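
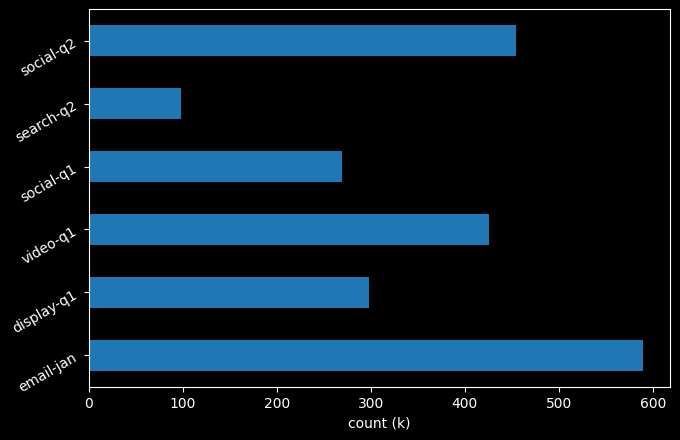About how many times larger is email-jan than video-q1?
≈ 1.33×

email-jan ≈ 600, video-q1 ≈ 450; 600/450 ≈ 1.33.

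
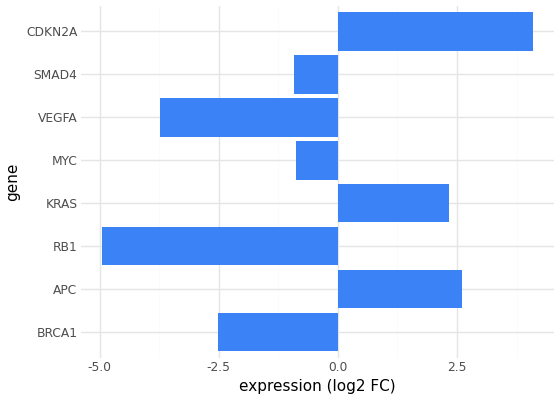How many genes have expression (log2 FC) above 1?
3

Above 1: APC, KRAS, CDKN2A.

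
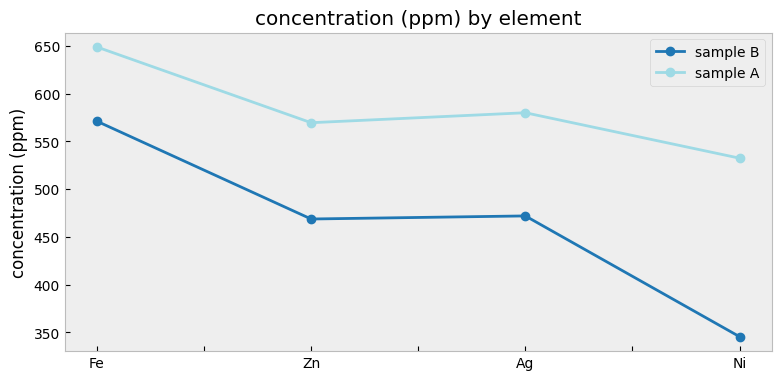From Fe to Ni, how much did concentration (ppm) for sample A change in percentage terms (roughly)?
≈ -15.4%

Fe ≈ 650, Ni ≈ 550; (550 − 650) / 650 ≈ -15.4%.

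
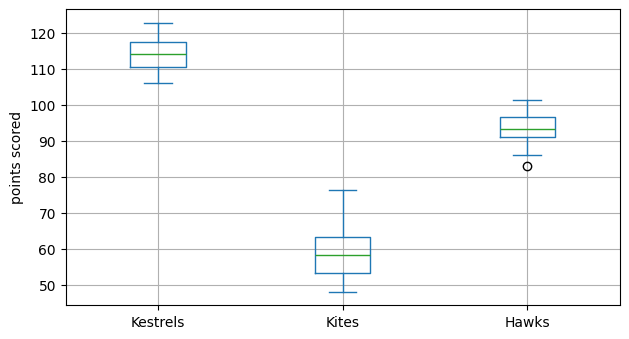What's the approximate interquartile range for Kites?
Q3 ≈ 65, Q1 ≈ 55; IQR ≈ 10.

≈ 10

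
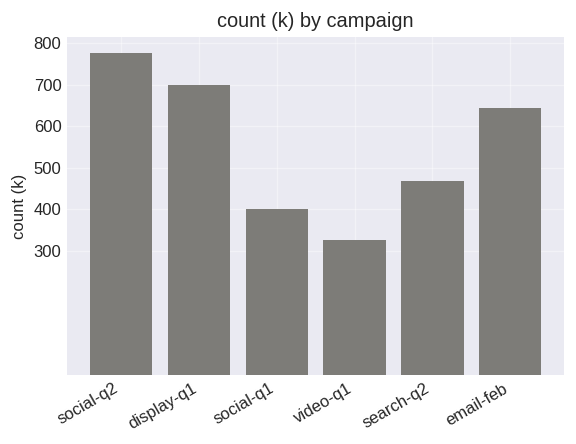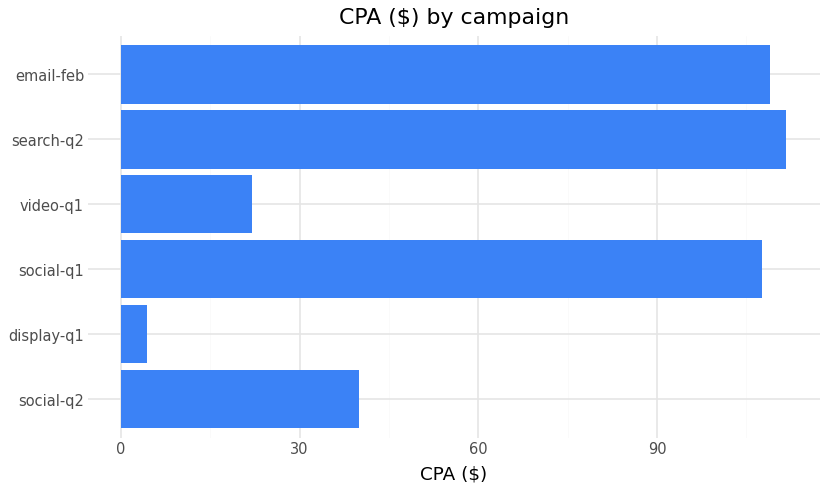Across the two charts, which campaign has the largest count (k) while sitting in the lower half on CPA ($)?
social-q2

Chart 2 median CPA ($) ≈ 80; below-median campaigns: social-q2, display-q1, video-q1. Among those, social-q2 has the highest count (k) (≈ 800).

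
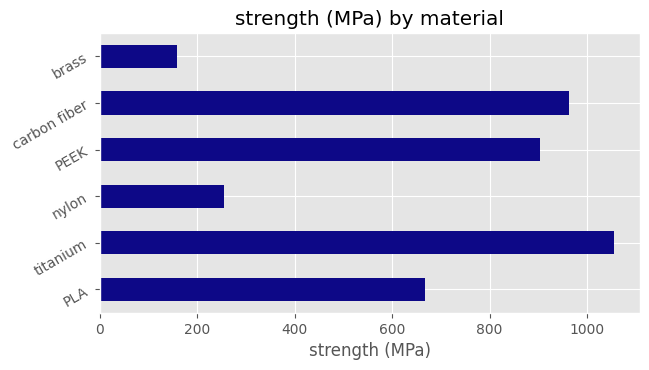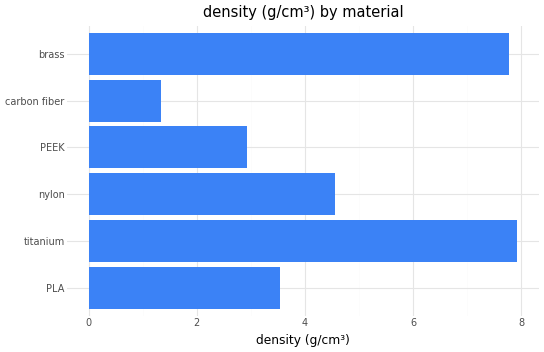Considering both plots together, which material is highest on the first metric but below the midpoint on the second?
Chart 2 median density (g/cm³) ≈ 4; below-median materials: PLA, PEEK, carbon fiber. Among those, carbon fiber has the highest strength (MPa) (≈ 1000).

carbon fiber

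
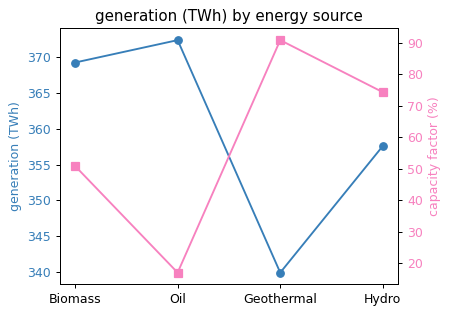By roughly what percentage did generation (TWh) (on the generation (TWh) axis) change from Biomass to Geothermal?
≈ -8.1%

Biomass ≈ 370, Geothermal ≈ 340; (340 − 370) / 370 ≈ -8.1%.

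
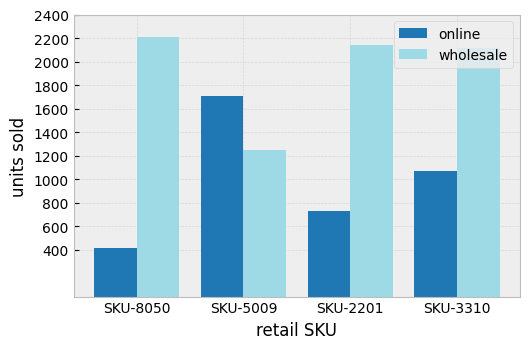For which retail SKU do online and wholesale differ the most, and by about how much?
SKU-8050, ≈ 1800

SKU-8050: online ≈ 400, wholesale ≈ 2200 → gap ≈ 1800. Next-largest (SKU-2201) is only ≈ 1400.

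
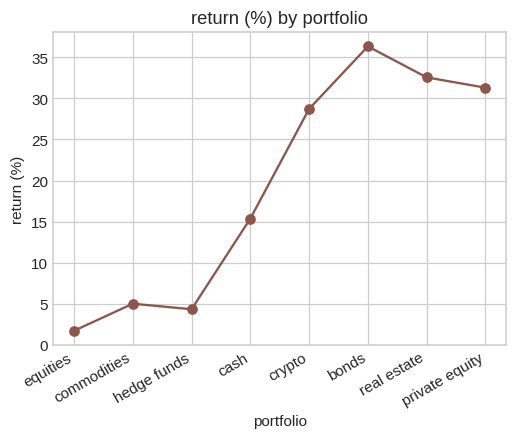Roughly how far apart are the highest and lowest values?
≈ 35

Max bonds ≈ 35, min equities ≈ 0; range ≈ 35.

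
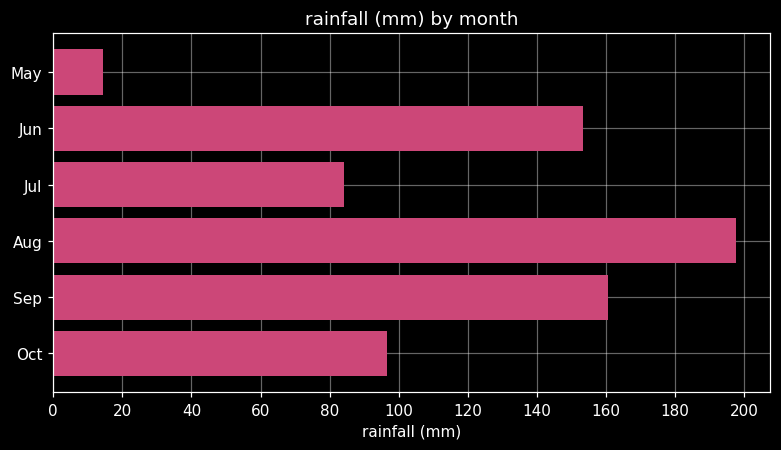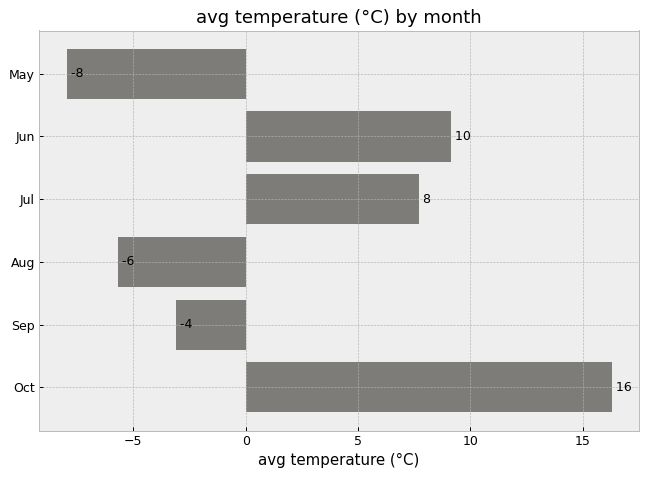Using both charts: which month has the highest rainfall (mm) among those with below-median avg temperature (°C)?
Aug

Chart 2 median avg temperature (°C) ≈ 2; below-median months: May, Aug, Sep. Among those, Aug has the highest rainfall (mm) (≈ 200).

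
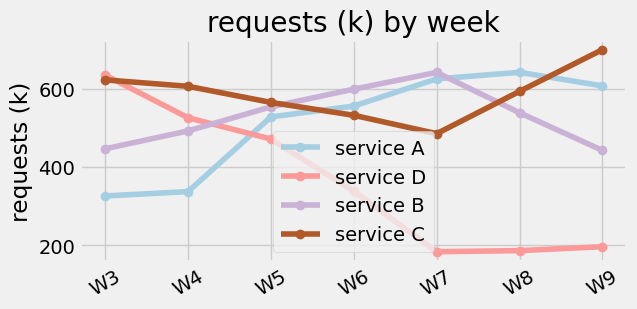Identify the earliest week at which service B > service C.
W6

W5: service B ≈ 550 vs service C ≈ 550 (not yet); W6: service B ≈ 600 vs service C ≈ 550 (first crossover).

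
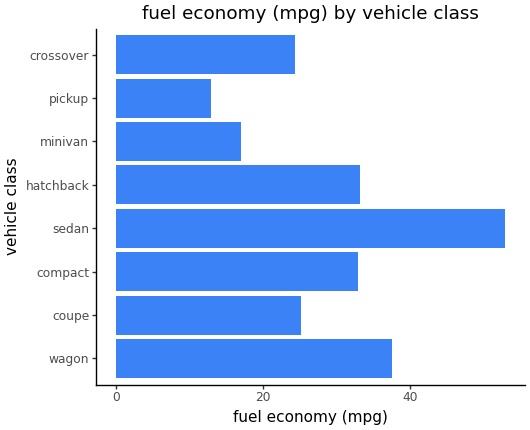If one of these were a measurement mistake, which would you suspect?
sedan ≈ 55; the rest sit between ≈ 15 and ≈ 40.

sedan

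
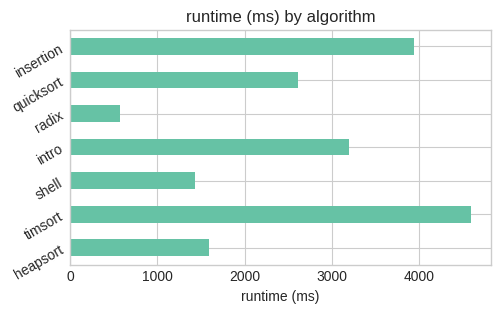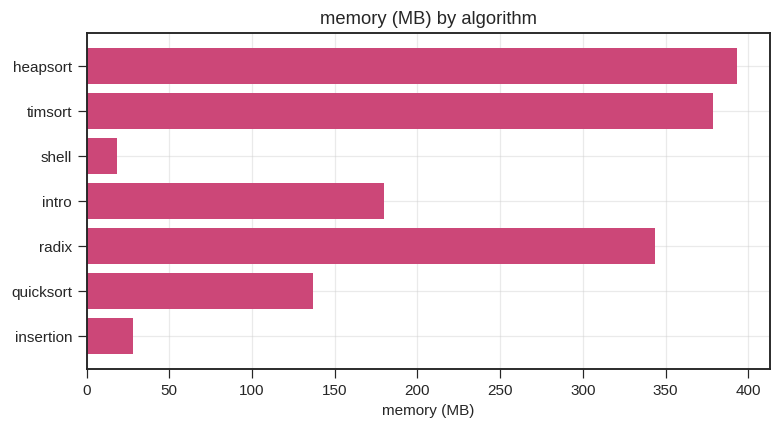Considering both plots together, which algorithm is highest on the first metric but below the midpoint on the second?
Chart 2 median memory (MB) ≈ 200; below-median algorithms: shell, quicksort, insertion. Among those, insertion has the highest runtime (ms) (≈ 4000).

insertion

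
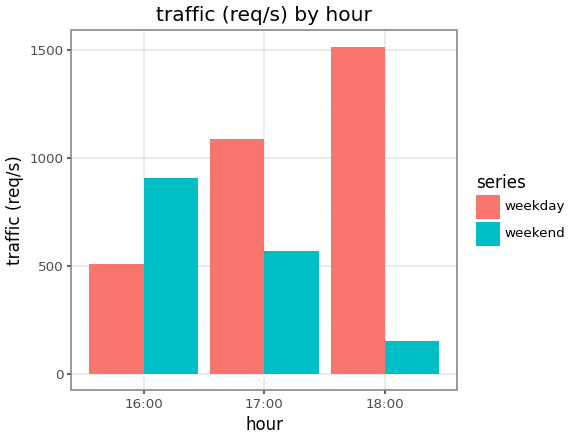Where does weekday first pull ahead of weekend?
16:00: weekday ≈ 600 vs weekend ≈ 1000 (not yet); 17:00: weekday ≈ 1000 vs weekend ≈ 600 (first crossover).

17:00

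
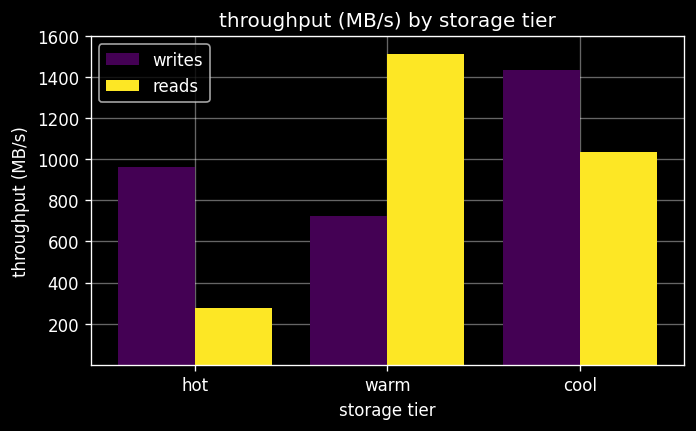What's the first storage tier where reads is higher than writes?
hot: reads ≈ 200 vs writes ≈ 1000 (not yet); warm: reads ≈ 1600 vs writes ≈ 800 (first crossover).

warm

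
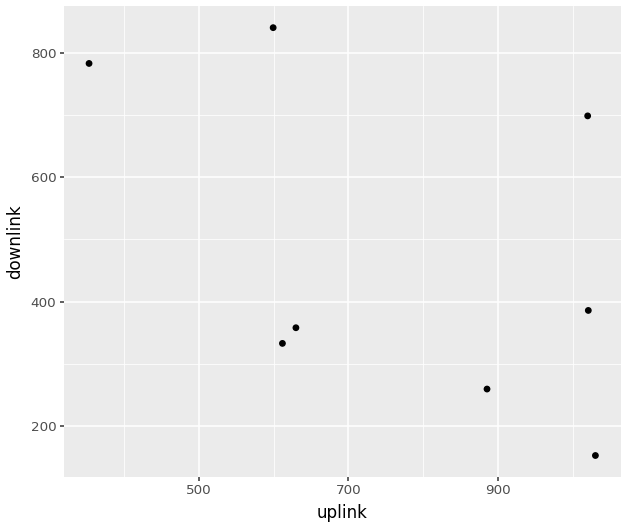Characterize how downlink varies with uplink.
Points are negatively correlated; moderate (|r| ≈ 0.5).

negative, moderate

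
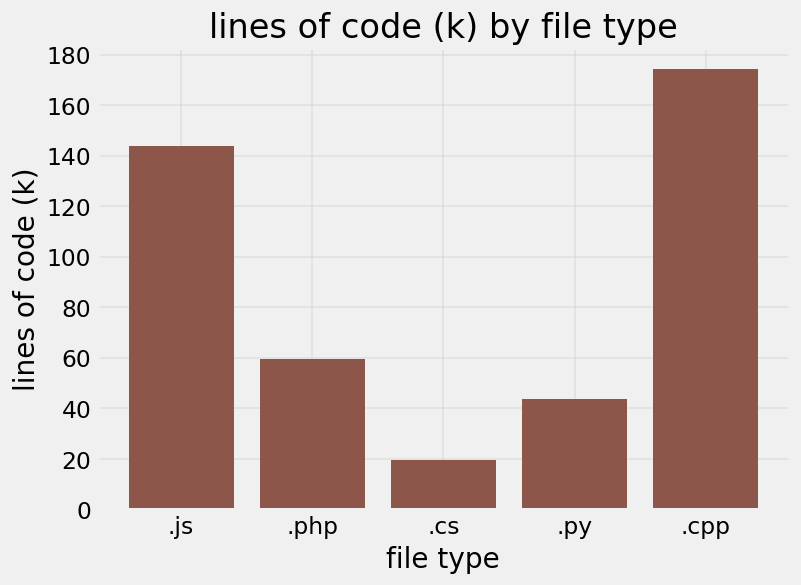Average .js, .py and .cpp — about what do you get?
(140 + 40 + 180) / 3 ≈ 120.

≈ 120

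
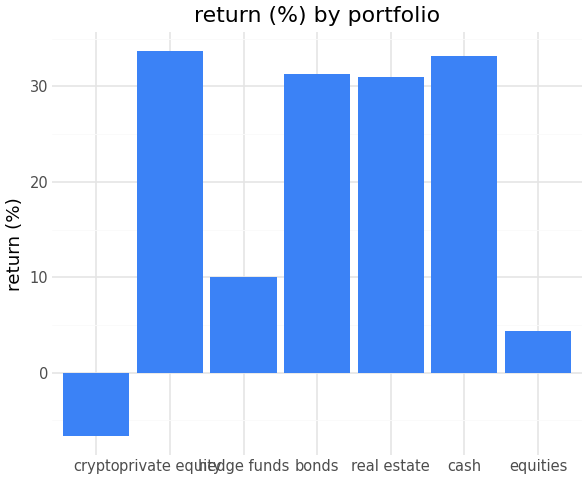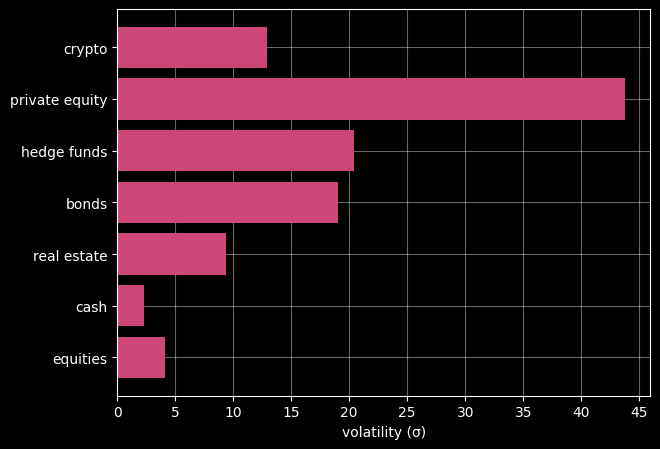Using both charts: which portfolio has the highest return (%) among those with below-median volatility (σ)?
cash

Chart 2 median volatility (σ) ≈ 15; below-median portfolios: real estate, cash, equities. Among those, cash has the highest return (%) (≈ 35).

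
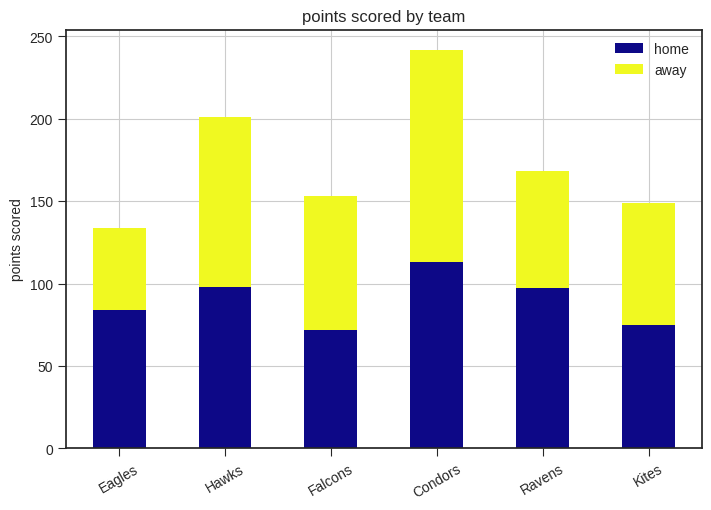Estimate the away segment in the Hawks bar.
away top ≈ 200, bottom ≈ 100; segment ≈ 100.

≈ 100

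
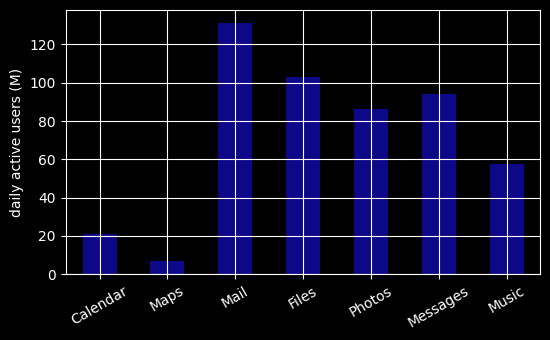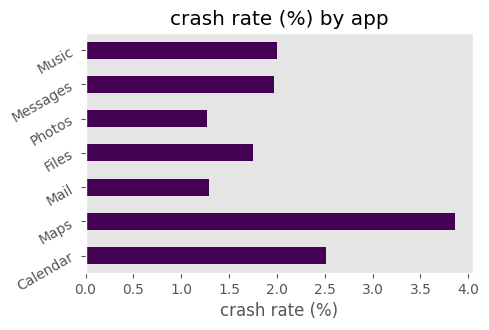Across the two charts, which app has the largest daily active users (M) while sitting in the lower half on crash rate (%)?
Chart 2 median crash rate (%) ≈ 2; below-median apps: Mail, Files, Photos. Among those, Mail has the highest daily active users (M) (≈ 140).

Mail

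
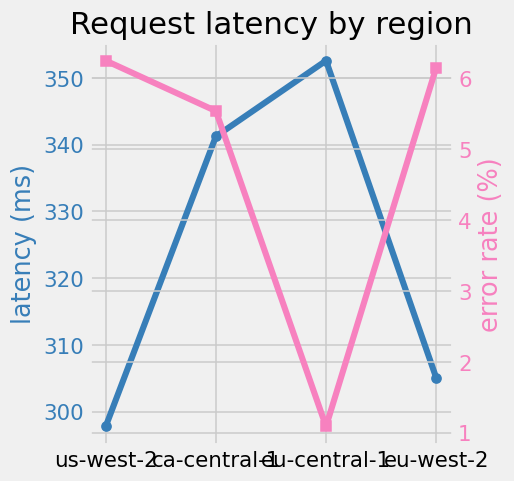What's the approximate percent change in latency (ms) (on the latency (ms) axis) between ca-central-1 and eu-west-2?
ca-central-1 ≈ 340, eu-west-2 ≈ 305; (305 − 340) / 340 ≈ -10.3%.

≈ -10.3%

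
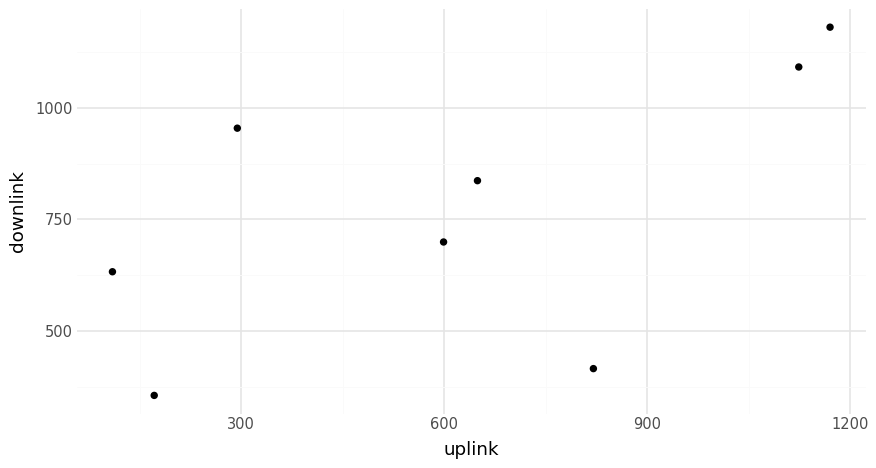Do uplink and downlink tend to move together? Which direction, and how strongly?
positive, moderate

Points are positively correlated; moderate (|r| ≈ 0.6).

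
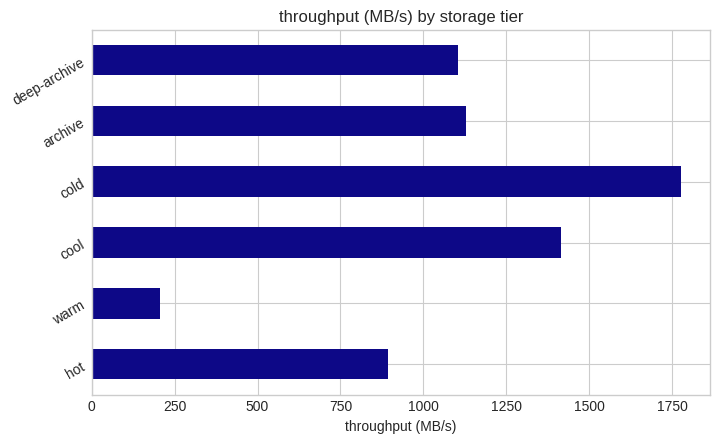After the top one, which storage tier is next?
Top 3: cold ≈ 1800, cool ≈ 1400, archive ≈ 1200.

cool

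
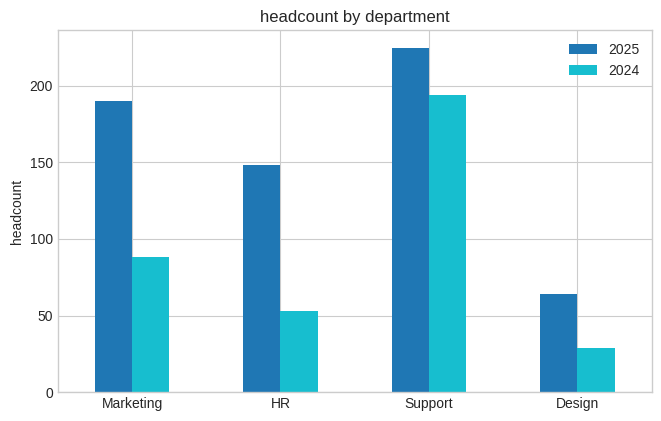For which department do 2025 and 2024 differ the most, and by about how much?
Marketing: 2025 ≈ 200, 2024 ≈ 80 → gap ≈ 120. Next-largest (HR) is only ≈ 80.

Marketing, ≈ 120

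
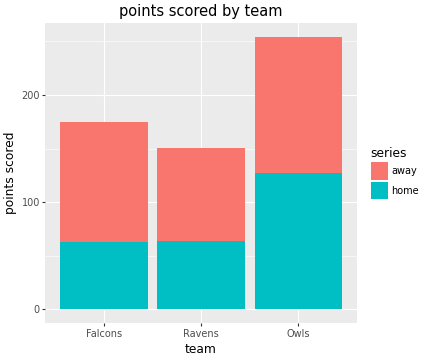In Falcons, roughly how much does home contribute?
≈ 75

home top ≈ 75, bottom ≈ 0; segment ≈ 75.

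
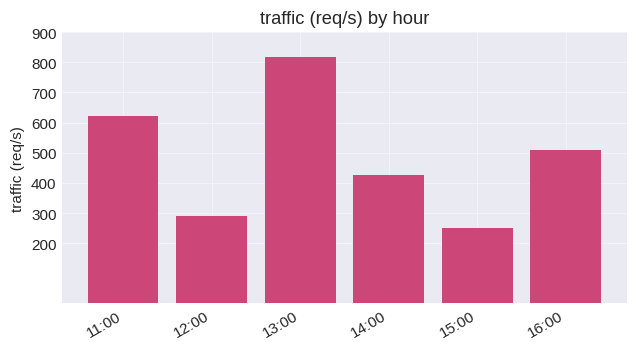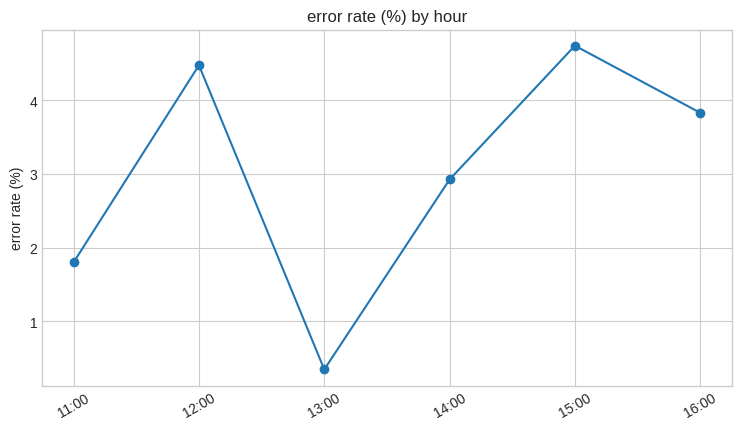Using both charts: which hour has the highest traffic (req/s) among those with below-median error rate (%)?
13:00

Chart 2 median error rate (%) ≈ 3.5; below-median hours: 11:00, 13:00, 14:00. Among those, 13:00 has the highest traffic (req/s) (≈ 800).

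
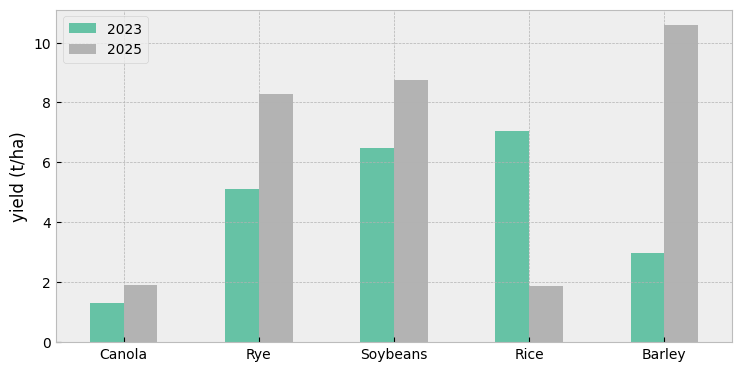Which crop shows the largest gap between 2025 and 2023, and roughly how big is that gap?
Barley, ≈ 8 t/ha

Barley: 2025 ≈ 11, 2023 ≈ 3 → gap ≈ 8. Next-largest (Rice) is only ≈ 5.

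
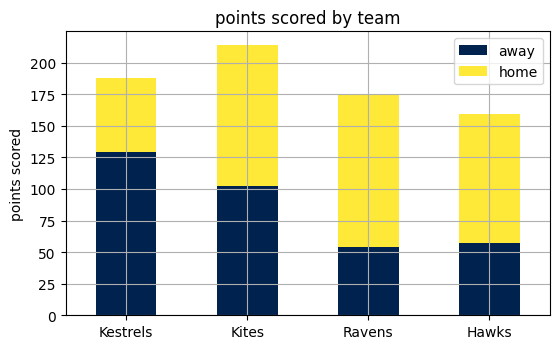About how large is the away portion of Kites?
≈ 100

away top ≈ 100, bottom ≈ 0; segment ≈ 100.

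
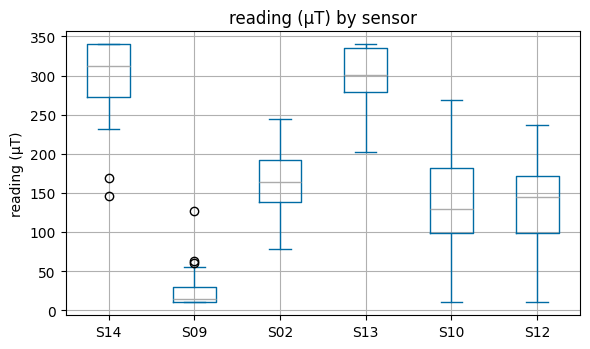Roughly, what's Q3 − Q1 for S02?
Q3 ≈ 200, Q1 ≈ 150; IQR ≈ 50.

≈ 50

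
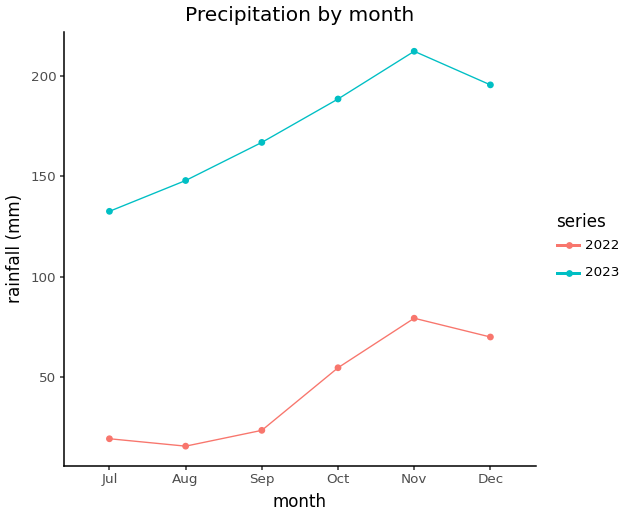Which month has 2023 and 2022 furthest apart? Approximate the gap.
Sep: 2023 ≈ 160, 2022 ≈ 20 → gap ≈ 140. Next-largest (Oct) is only ≈ 120.

Sep, ≈ 140 mm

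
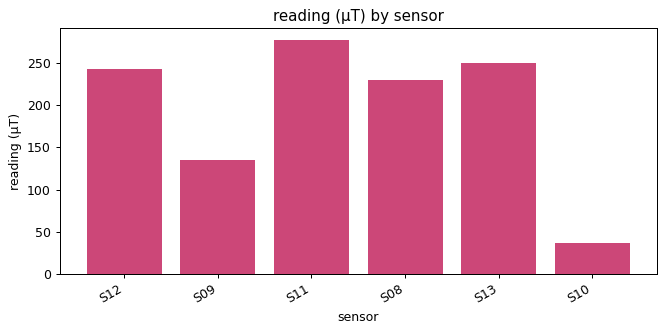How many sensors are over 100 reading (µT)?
Above 100: S12, S09, S11, S08, S13.

5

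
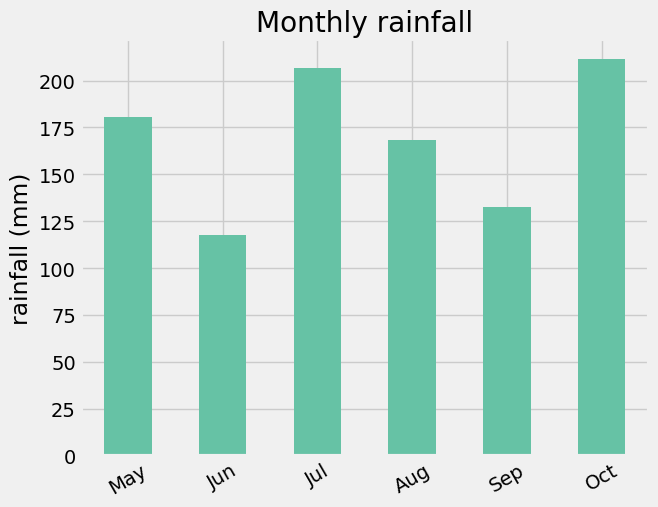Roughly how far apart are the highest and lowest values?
Max Oct ≈ 220, min Jun ≈ 120; range ≈ 100.

≈ 100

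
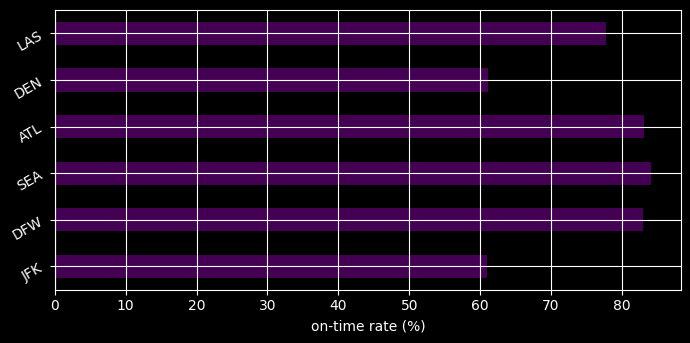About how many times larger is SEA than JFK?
SEA ≈ 80, JFK ≈ 60; 80/60 ≈ 1.33.

≈ 1.33×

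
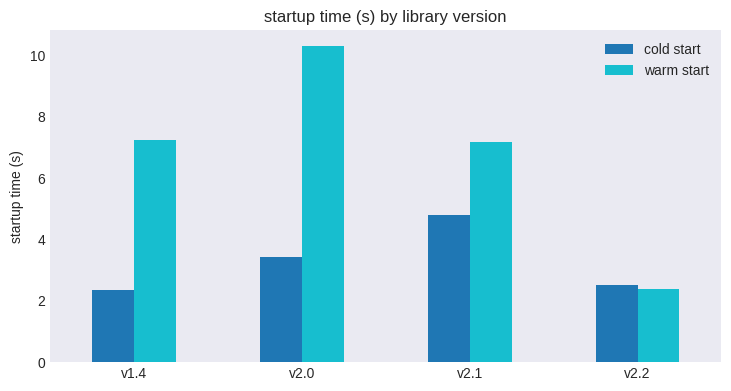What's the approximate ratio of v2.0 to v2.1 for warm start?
≈ 1.43×

v2.0 ≈ 10, v2.1 ≈ 7; 10/7 ≈ 1.43.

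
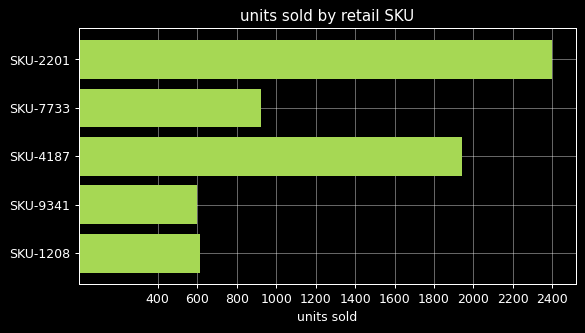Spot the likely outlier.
SKU-2201 ≈ 2400; the rest sit between ≈ 600 and ≈ 2000.

SKU-2201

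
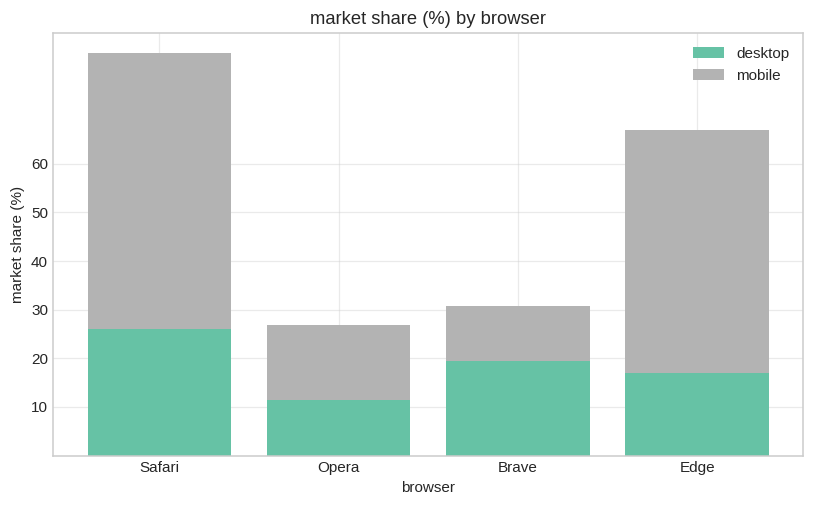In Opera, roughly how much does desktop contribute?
≈ 10

desktop top ≈ 10, bottom ≈ 0; segment ≈ 10.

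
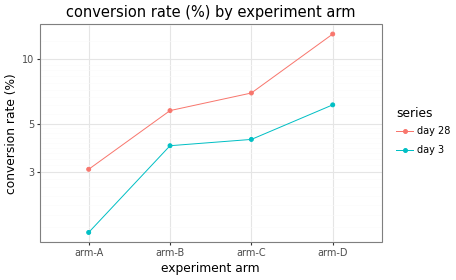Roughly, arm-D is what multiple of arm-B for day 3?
arm-D ≈ 6, arm-B ≈ 4; 6/4 ≈ 1.5.

≈ 1.5×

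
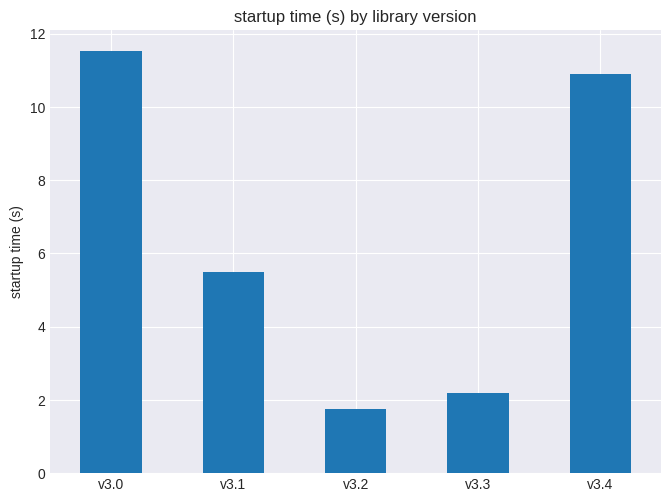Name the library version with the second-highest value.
v3.4

Top 3: v3.0 ≈ 12, v3.4 ≈ 11, v3.1 ≈ 5.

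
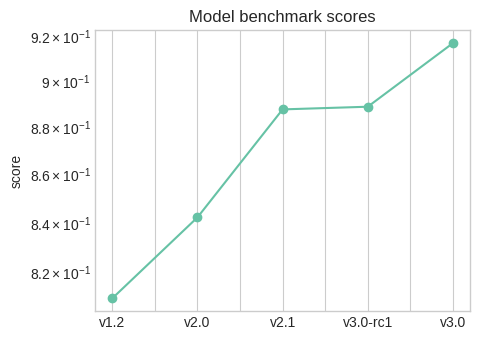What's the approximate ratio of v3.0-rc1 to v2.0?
v3.0-rc1 ≈ 0.89, v2.0 ≈ 0.84; 0.89/0.84 ≈ 1.06.

≈ 1.06×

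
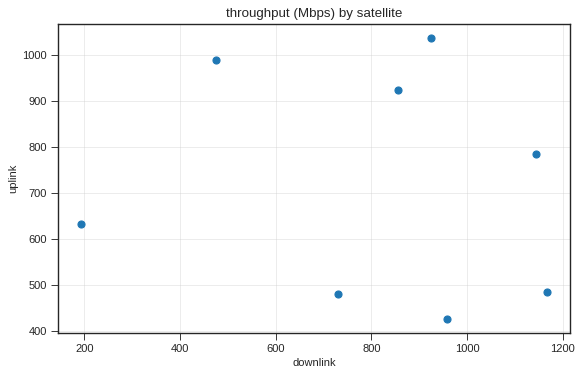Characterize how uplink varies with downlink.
Points are roughly uncorrelated; weak (|r| ≈ 0.1).

no clear correlation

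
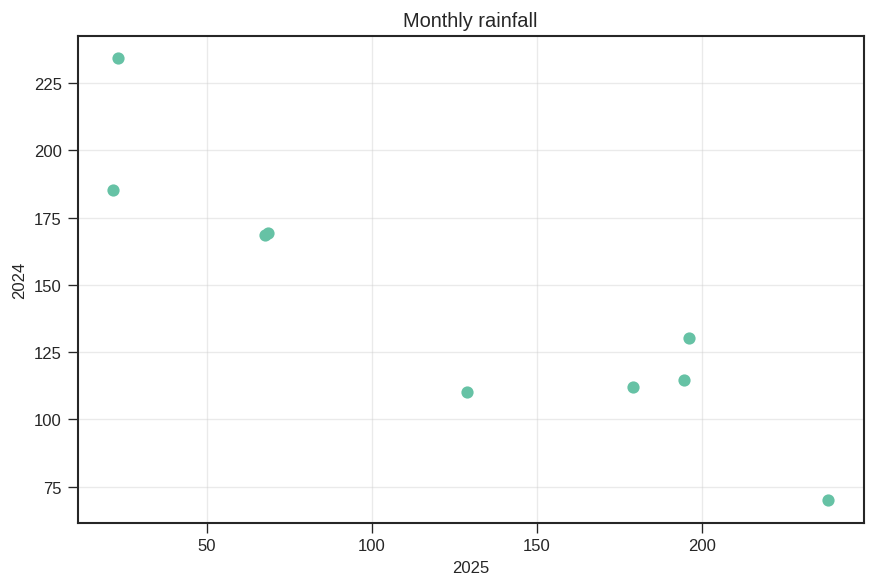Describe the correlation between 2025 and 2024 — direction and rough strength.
Points are negatively correlated; strong (|r| ≈ 0.9).

negative, strong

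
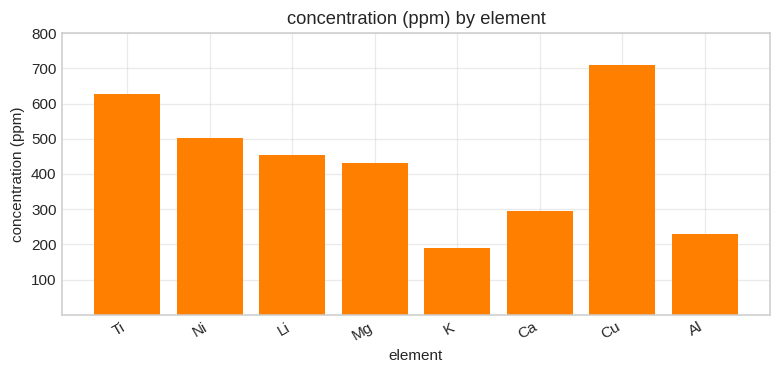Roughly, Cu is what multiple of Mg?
Cu ≈ 700, Mg ≈ 400; 700/400 ≈ 1.75.

≈ 1.75×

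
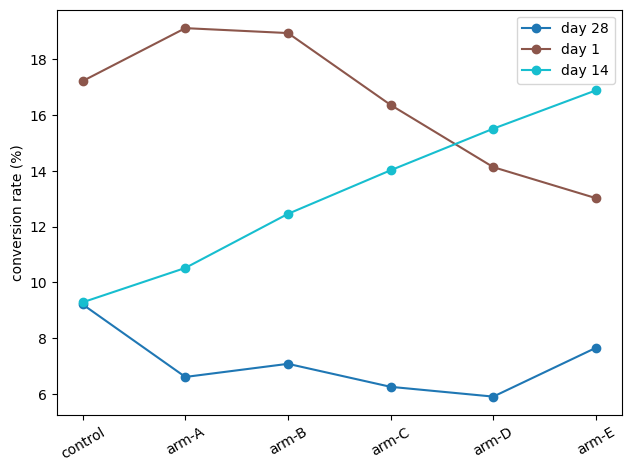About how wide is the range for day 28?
≈ 4

Max control ≈ 10, min arm-D ≈ 6; range ≈ 4.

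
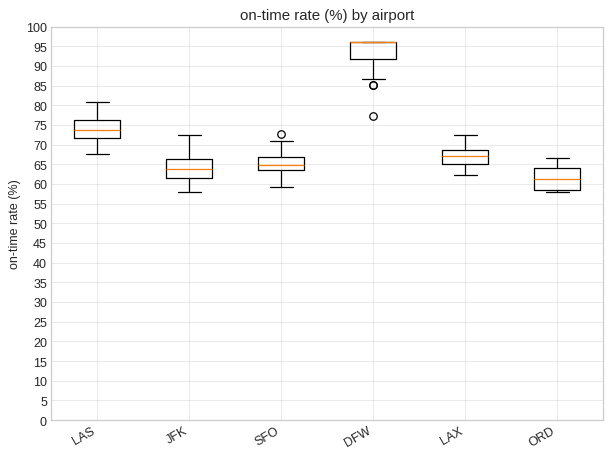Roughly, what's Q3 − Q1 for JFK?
Q3 ≈ 65, Q1 ≈ 60; IQR ≈ 5.

≈ 5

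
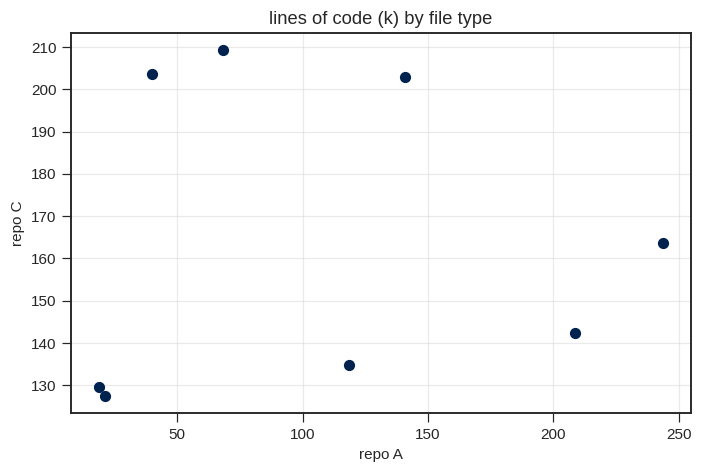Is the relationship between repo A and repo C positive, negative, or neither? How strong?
no clear correlation

Points are roughly uncorrelated; weak (|r| ≈ 0.0).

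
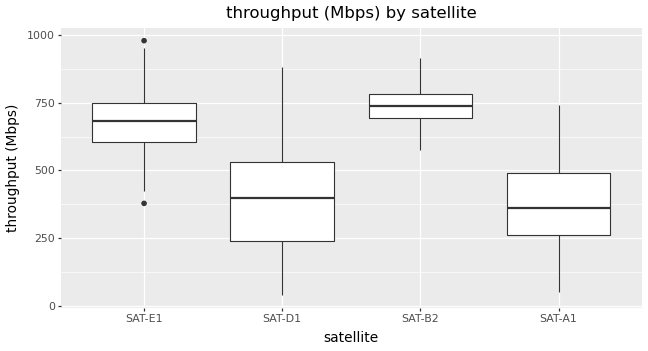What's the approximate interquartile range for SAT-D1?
≈ 300

Q3 ≈ 550, Q1 ≈ 250; IQR ≈ 300.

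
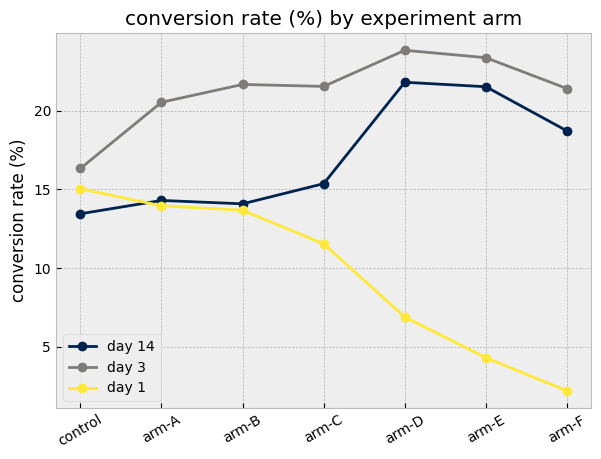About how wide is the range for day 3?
≈ 8

Max arm-D ≈ 24, min control ≈ 16; range ≈ 8.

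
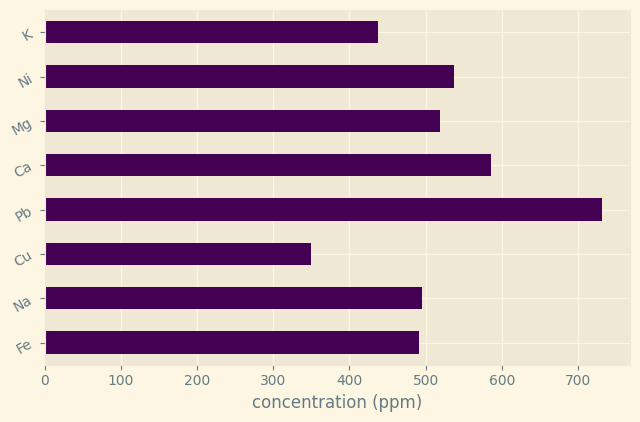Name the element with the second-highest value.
Top 3: Pb ≈ 700, Ca ≈ 600, Ni ≈ 500.

Ca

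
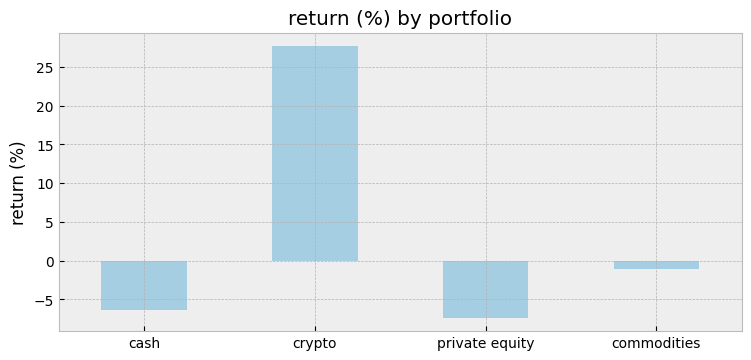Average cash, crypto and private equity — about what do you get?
(-5 + 30 + -5) / 3 ≈ 7.

≈ 7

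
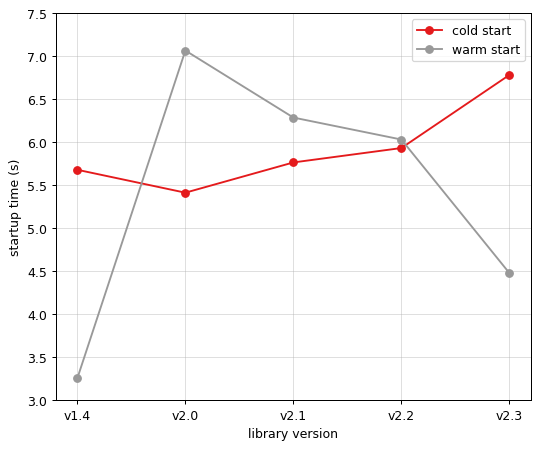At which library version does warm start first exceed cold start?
v1.4: warm start ≈ 3.5 vs cold start ≈ 5.5 (not yet); v2.0: warm start ≈ 7.0 vs cold start ≈ 5.5 (first crossover).

v2.0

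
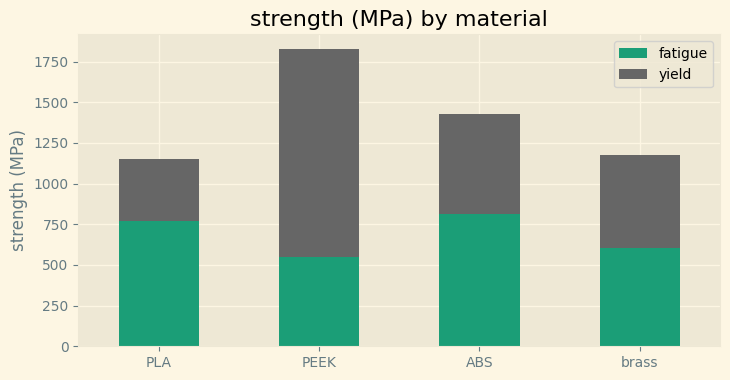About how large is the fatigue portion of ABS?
≈ 800

fatigue top ≈ 800, bottom ≈ 0; segment ≈ 800.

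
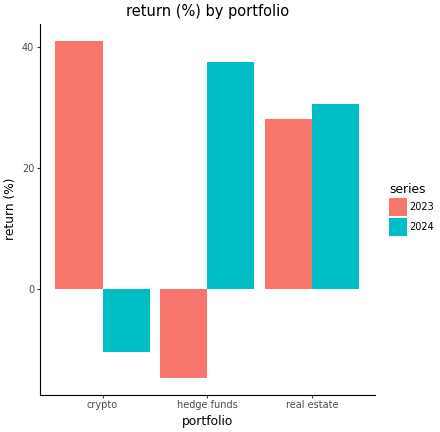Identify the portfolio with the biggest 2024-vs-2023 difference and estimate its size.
hedge funds: 2024 ≈ 40, 2023 ≈ -15 → gap ≈ 55. Next-largest (crypto) is only ≈ 50.

hedge funds, ≈ 55 %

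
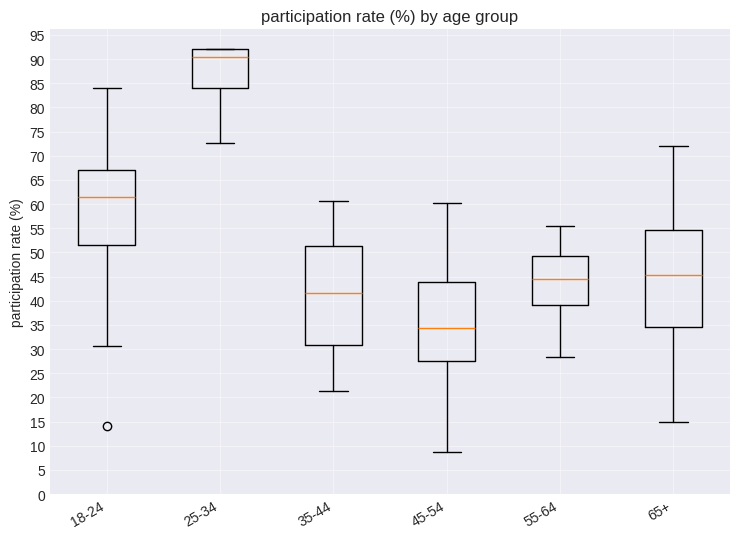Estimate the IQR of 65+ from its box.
Q3 ≈ 55, Q1 ≈ 35; IQR ≈ 20.

≈ 20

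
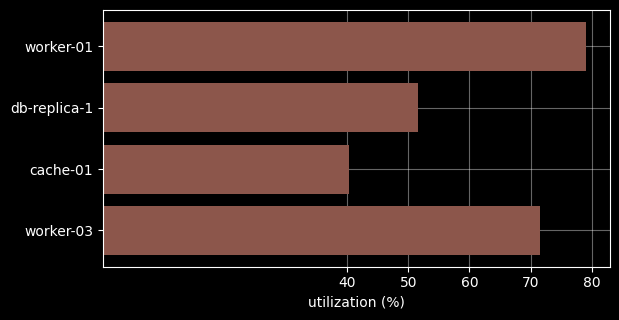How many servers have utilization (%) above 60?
Above 60: worker-01, worker-03.

2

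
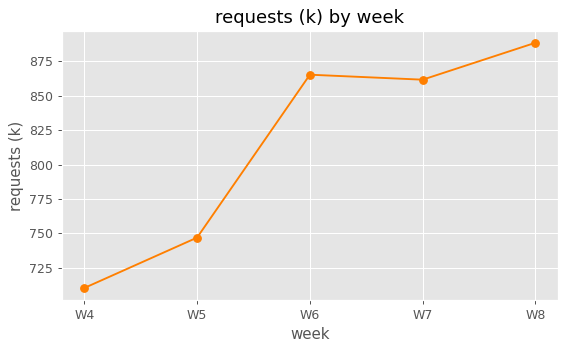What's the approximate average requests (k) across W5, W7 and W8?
(740 + 860 + 880) / 3 ≈ 827.

≈ 827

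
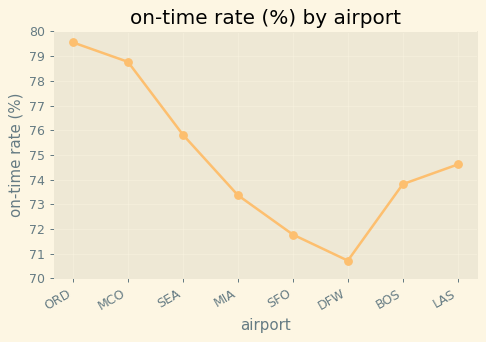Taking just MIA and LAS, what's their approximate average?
≈ 74

(73 + 75) / 2 ≈ 74.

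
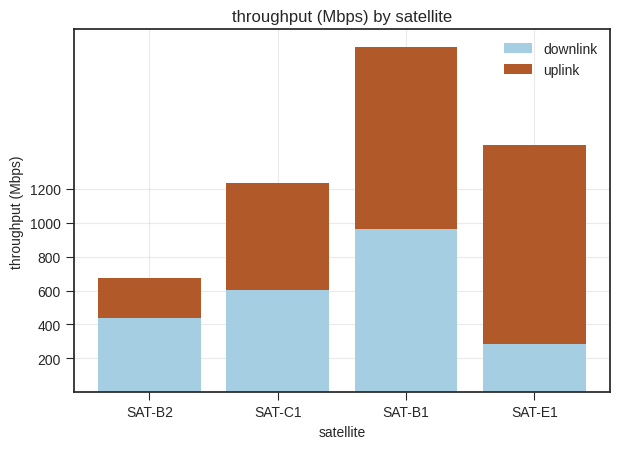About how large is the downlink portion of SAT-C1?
≈ 600

downlink top ≈ 600, bottom ≈ 0; segment ≈ 600.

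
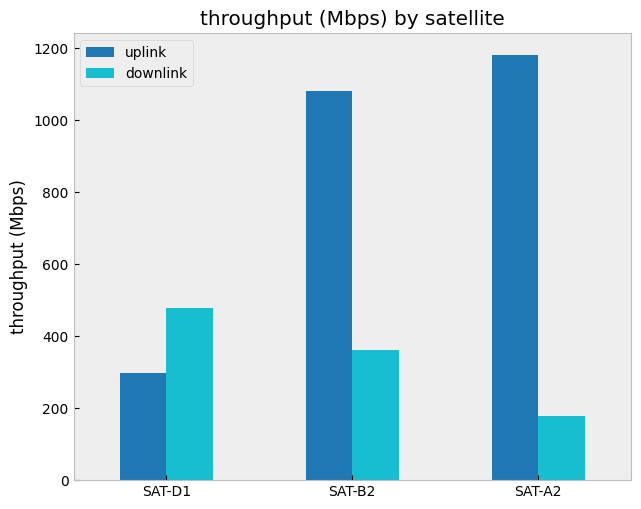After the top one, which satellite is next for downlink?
SAT-B2

Top 3 for downlink: SAT-D1 ≈ 500, SAT-B2 ≈ 400, SAT-A2 ≈ 200.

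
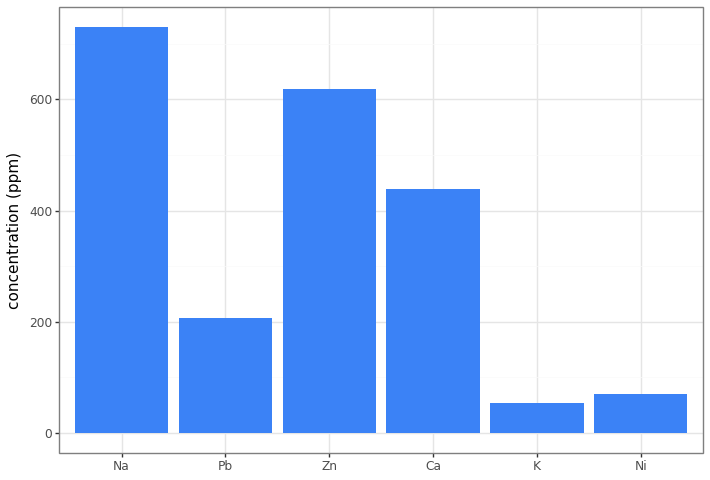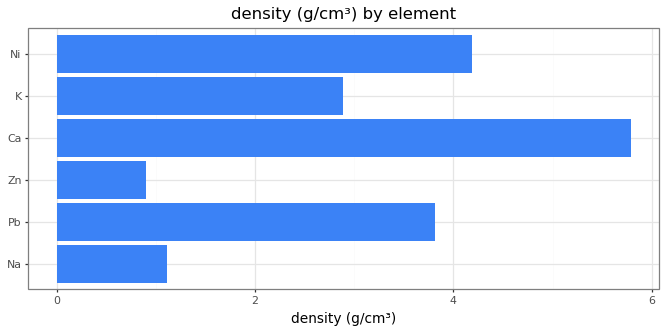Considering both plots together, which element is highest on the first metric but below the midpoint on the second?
Chart 2 median density (g/cm³) ≈ 3; below-median elements: Na, Zn, K. Among those, Na has the highest concentration (ppm) (≈ 700).

Na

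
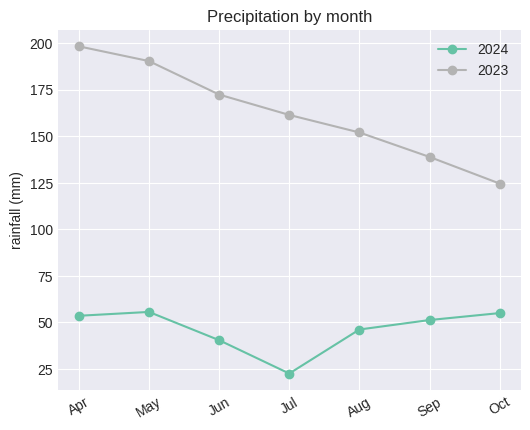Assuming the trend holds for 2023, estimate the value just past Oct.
≈ 100

Last three: 160, 140, 120 → slope ≈ -20/step → next ≈ 100.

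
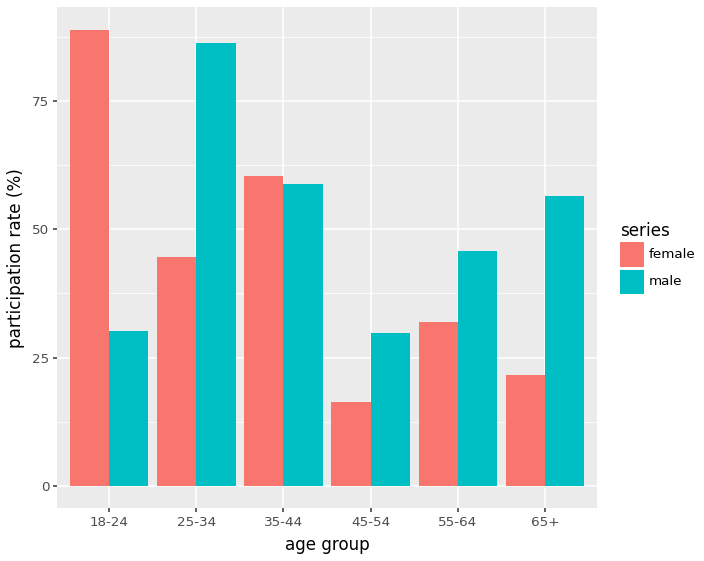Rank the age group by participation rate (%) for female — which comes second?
35-44

Top 3 for female: 18-24 ≈ 90, 35-44 ≈ 60, 25-34 ≈ 40.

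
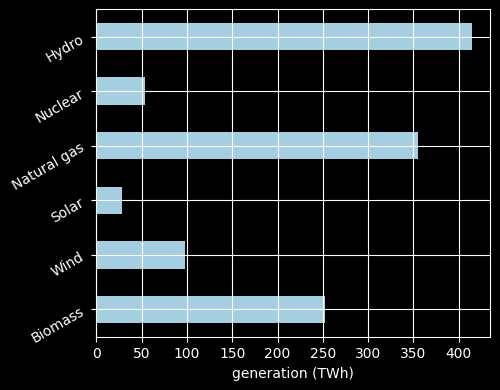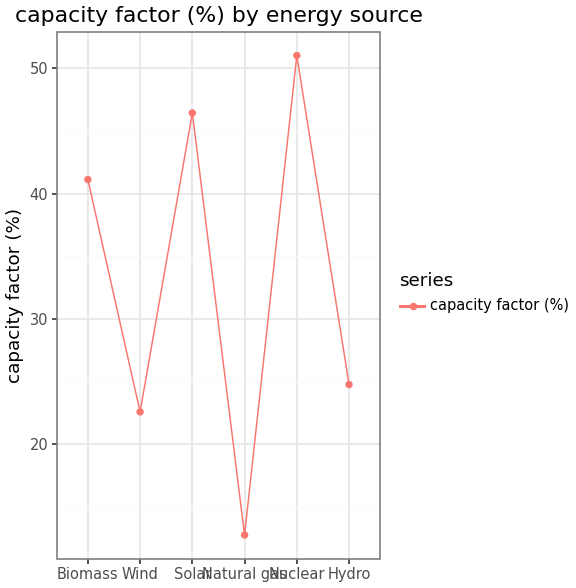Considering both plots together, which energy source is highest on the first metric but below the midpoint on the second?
Hydro

Chart 2 median capacity factor (%) ≈ 35; below-median energy sources: Wind, Natural gas, Hydro. Among those, Hydro has the highest generation (TWh) (≈ 400).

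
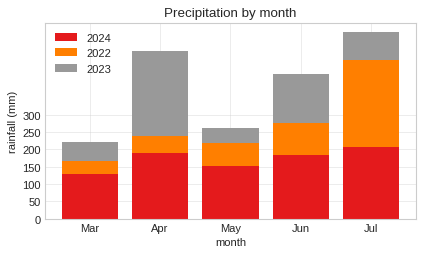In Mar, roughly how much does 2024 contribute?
≈ 150

2024 top ≈ 150, bottom ≈ 0; segment ≈ 150.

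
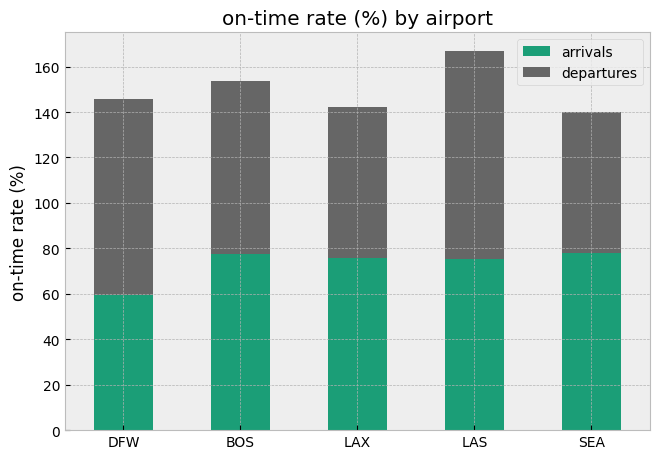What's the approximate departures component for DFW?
≈ 80

departures top ≈ 140, bottom ≈ 60; segment ≈ 80.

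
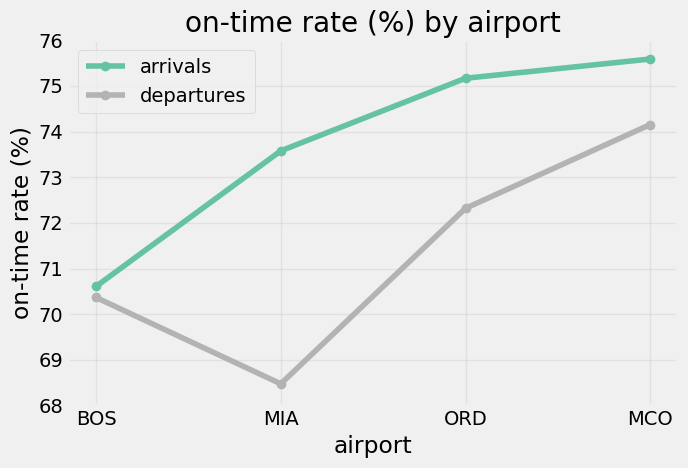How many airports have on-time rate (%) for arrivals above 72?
3

Above 72: MIA, ORD, MCO.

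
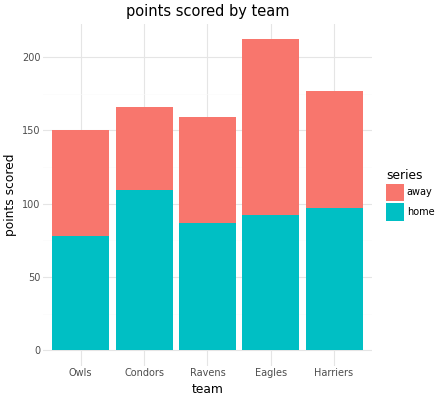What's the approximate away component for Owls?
away top ≈ 160, bottom ≈ 80; segment ≈ 80.

≈ 80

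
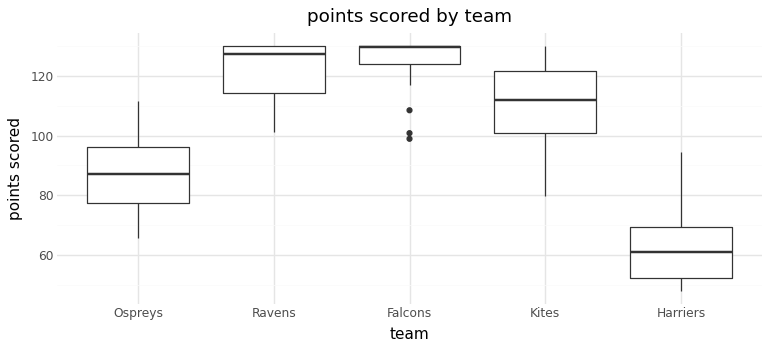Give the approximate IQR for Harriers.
≈ 20

Q3 ≈ 70, Q1 ≈ 50; IQR ≈ 20.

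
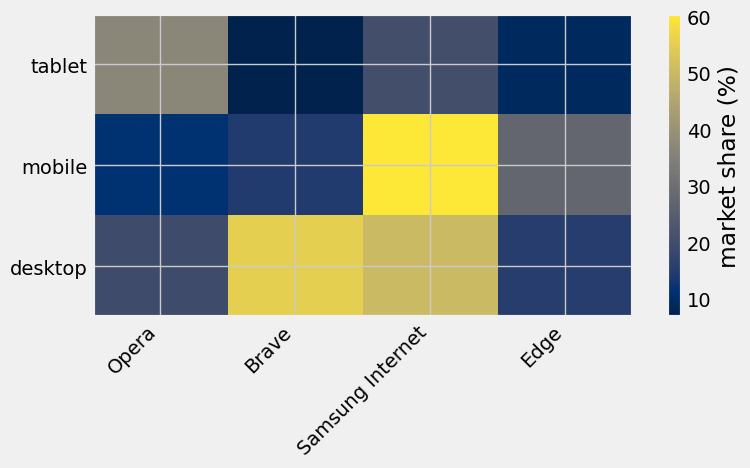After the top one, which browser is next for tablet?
Samsung Internet

Top 3 for tablet: Opera ≈ 35, Samsung Internet ≈ 20, Edge ≈ 10.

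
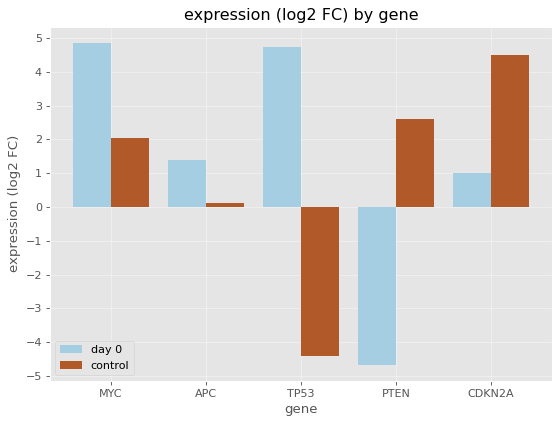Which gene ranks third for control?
MYC

Top 4 for control: CDKN2A ≈ 5, PTEN ≈ 3, MYC ≈ 2, APC ≈ 0.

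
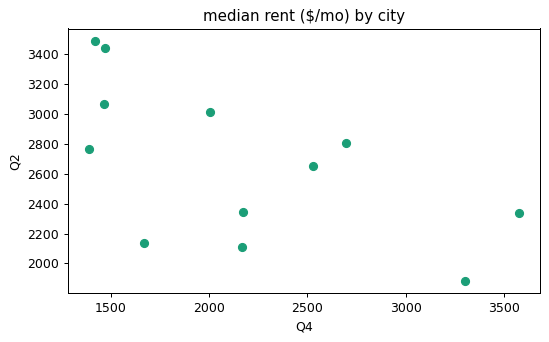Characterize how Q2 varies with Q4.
Points are negatively correlated; moderate (|r| ≈ 0.6).

negative, moderate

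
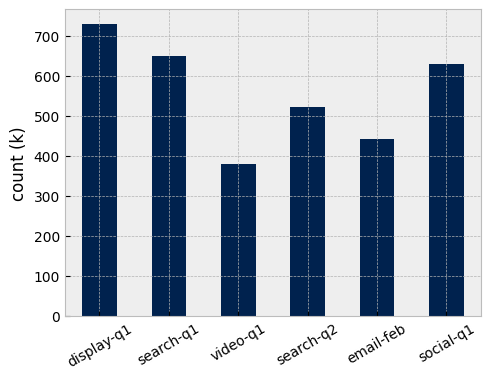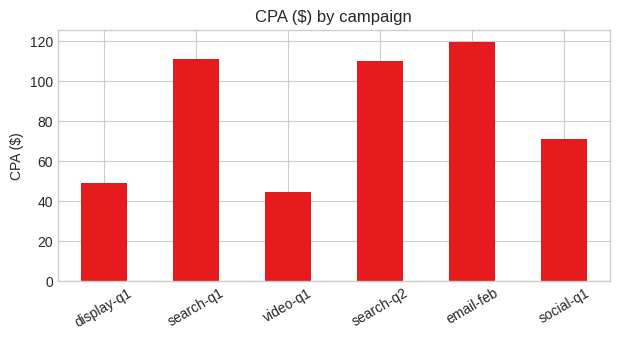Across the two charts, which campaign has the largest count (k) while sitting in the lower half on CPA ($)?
display-q1

Chart 2 median CPA ($) ≈ 100; below-median campaigns: display-q1, video-q1, social-q1. Among those, display-q1 has the highest count (k) (≈ 700).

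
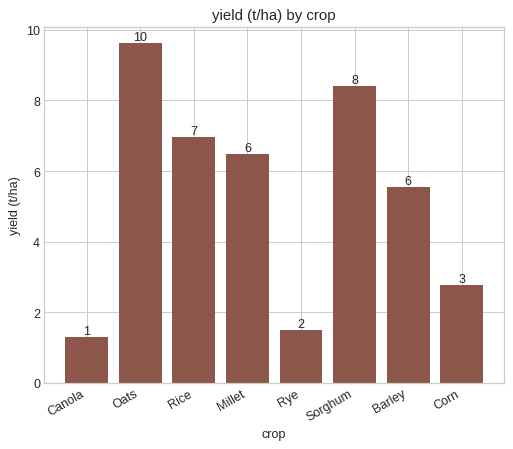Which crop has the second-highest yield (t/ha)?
Top 3: Oats ≈ 10, Sorghum ≈ 8, Rice ≈ 7.

Sorghum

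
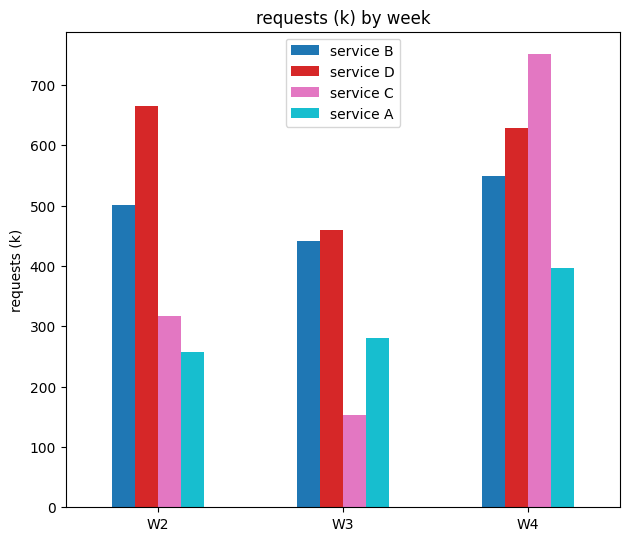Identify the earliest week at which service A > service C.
W3

W2: service A ≈ 300 vs service C ≈ 300 (not yet); W3: service A ≈ 300 vs service C ≈ 200 (first crossover).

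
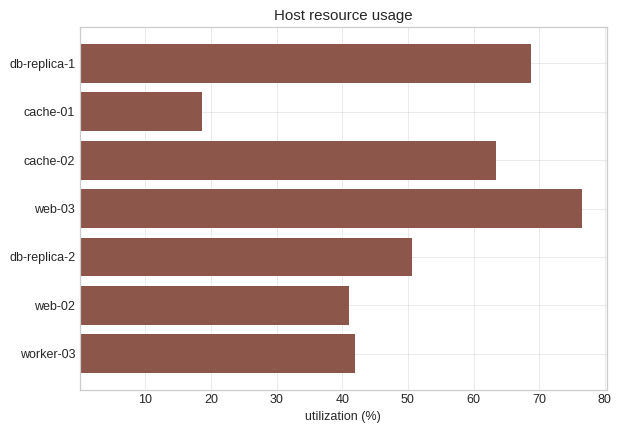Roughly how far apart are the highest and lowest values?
≈ 60

Max web-03 ≈ 80, min cache-01 ≈ 20; range ≈ 60.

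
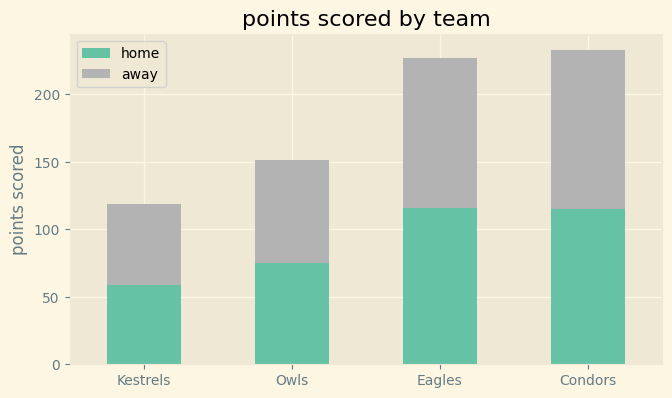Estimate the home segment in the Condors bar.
home top ≈ 120, bottom ≈ 0; segment ≈ 120.

≈ 120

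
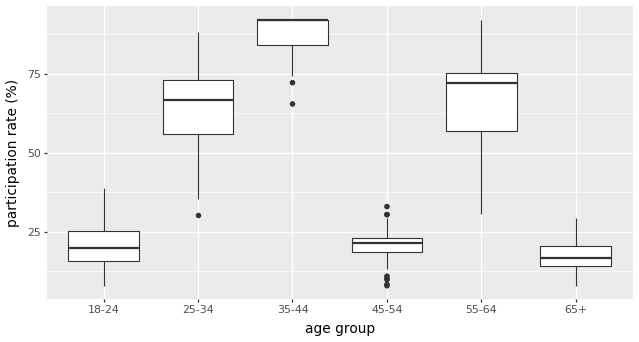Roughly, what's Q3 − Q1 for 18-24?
≈ 10

Q3 ≈ 30, Q1 ≈ 20; IQR ≈ 10.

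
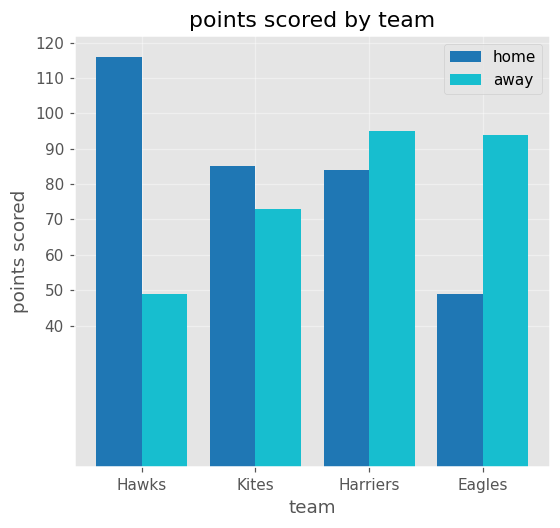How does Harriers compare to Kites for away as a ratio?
Harriers ≈ 100, Kites ≈ 70; 100/70 ≈ 1.43.

≈ 1.43×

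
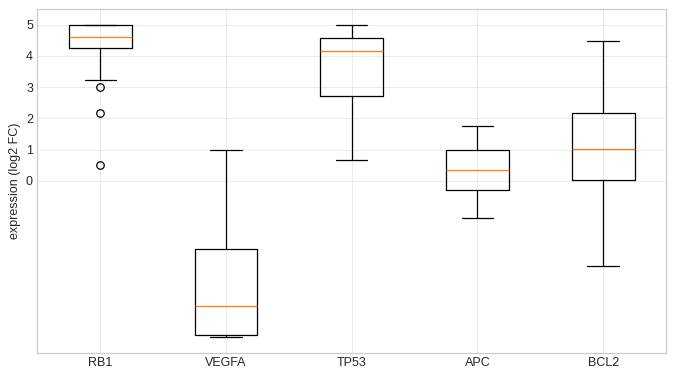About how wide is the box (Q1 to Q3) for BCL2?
Q3 ≈ 2, Q1 ≈ 0; IQR ≈ 2.

≈ 2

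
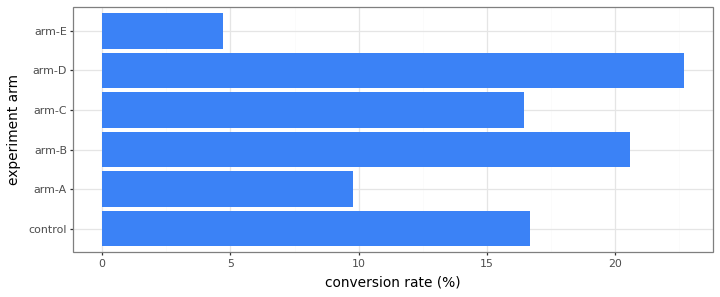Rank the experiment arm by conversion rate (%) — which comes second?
Top 3: arm-D ≈ 22, arm-B ≈ 20, control ≈ 16.

arm-B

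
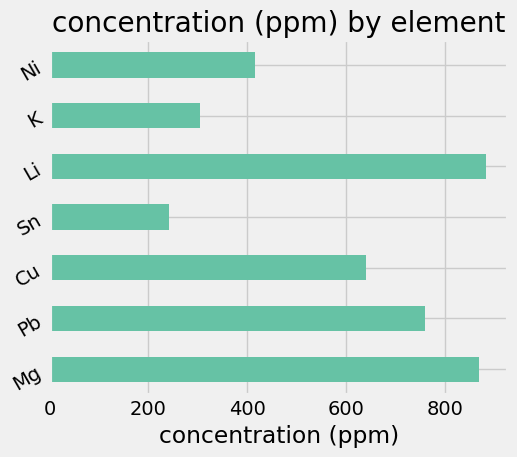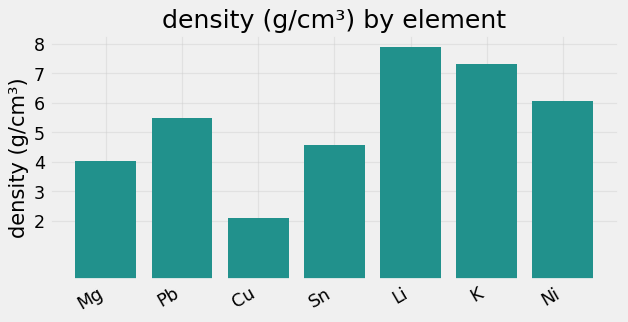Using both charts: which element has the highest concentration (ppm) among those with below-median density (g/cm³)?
Chart 2 median density (g/cm³) ≈ 5; below-median elements: Mg, Cu, Sn. Among those, Mg has the highest concentration (ppm) (≈ 900).

Mg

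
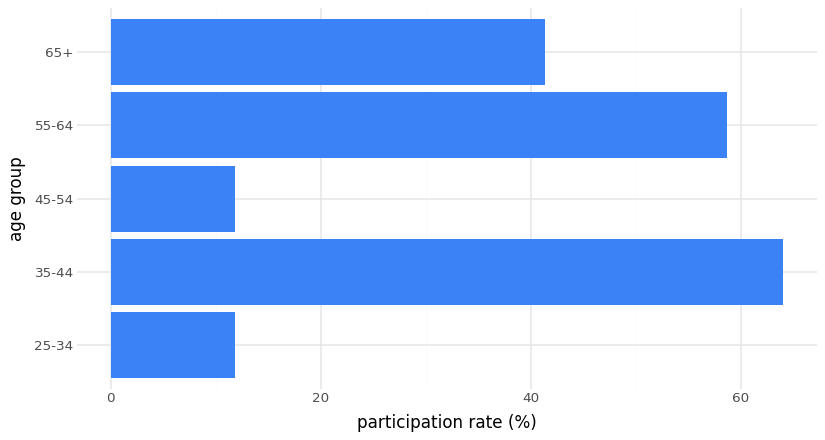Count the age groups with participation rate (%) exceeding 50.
Above 50: 35-44, 55-64.

2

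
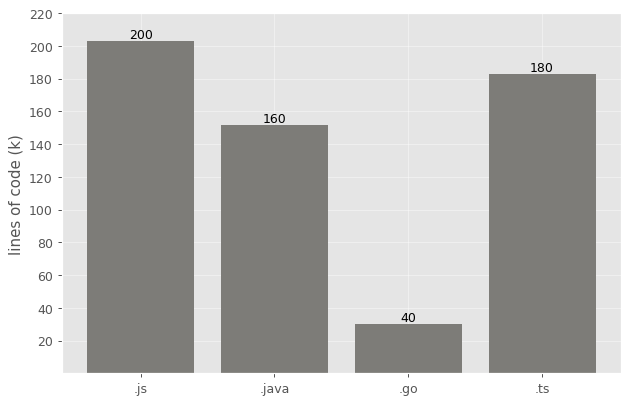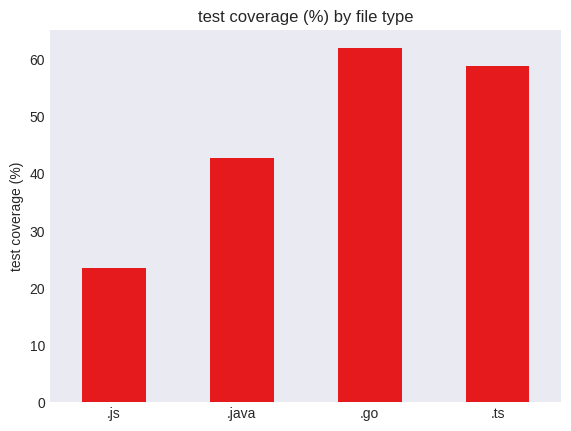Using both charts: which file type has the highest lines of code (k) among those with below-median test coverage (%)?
Chart 2 median test coverage (%) ≈ 50; below-median file types: .js, .java. Among those, .js has the highest lines of code (k) (≈ 200).

.js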